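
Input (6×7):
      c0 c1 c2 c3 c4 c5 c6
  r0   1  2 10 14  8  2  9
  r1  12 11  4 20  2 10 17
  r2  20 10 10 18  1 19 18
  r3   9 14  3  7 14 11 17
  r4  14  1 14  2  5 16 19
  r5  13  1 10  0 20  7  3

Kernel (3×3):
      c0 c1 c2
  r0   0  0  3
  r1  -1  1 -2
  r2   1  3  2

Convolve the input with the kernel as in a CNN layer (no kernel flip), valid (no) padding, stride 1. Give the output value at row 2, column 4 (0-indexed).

The receptive field on the input at this output position is [1 19 18 / 14 11 17 / 5 16 19]. Elementwise product with the kernel and sum: 18·3 + 14·-1 + 11·1 + 17·-2 + 5·1 + 16·3 + 19·2.

108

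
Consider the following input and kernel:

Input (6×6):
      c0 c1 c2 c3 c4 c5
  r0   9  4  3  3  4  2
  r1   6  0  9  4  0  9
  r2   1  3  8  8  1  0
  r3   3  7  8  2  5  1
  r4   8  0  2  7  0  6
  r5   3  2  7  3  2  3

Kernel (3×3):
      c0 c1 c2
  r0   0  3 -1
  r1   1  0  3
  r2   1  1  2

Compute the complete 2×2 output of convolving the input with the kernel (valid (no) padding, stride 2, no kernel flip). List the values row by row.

62 32
40 55

Output[0,0]: The receptive field on the input at this output position is [9 4 3 / 6 0 9 / 1 3 8]. Elementwise product with the kernel and sum: 4·3 + 3·-1 + 6·1 + 9·3 + 1·1 + 3·1 + 8·2.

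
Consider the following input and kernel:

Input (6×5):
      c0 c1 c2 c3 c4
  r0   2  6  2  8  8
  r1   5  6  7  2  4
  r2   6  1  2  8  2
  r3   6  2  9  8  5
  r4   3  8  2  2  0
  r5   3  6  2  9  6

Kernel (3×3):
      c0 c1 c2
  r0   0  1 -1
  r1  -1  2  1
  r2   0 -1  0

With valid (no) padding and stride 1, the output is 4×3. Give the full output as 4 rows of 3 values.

Output[0,0]: The receptive field on the input at this output position is [2 6 2 / 5 6 7 / 6 1 2]. Elementwise product with the kernel and sum: 6·1 + 2·-1 + 5·-1 + 6·2 + 7·1 + 1·-1.

17 2 -7
-5 7 6
-2 16 16
2 -3 -4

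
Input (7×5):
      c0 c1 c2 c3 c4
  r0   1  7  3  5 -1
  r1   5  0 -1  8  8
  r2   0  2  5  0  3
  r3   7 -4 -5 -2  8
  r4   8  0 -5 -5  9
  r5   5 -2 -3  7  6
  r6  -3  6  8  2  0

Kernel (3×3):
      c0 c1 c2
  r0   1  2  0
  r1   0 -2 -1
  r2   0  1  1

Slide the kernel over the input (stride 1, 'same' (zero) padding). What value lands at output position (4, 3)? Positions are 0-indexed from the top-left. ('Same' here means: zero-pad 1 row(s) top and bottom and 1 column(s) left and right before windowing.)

5

The receptive field on the zero-padded input at this output position is [-5 -2 8 / -5 -5 9 / -3 7 6]. Elementwise product with the kernel and sum: -5·1 + -2·2 + -5·-2 + 9·-1 + 7·1 + 6·1.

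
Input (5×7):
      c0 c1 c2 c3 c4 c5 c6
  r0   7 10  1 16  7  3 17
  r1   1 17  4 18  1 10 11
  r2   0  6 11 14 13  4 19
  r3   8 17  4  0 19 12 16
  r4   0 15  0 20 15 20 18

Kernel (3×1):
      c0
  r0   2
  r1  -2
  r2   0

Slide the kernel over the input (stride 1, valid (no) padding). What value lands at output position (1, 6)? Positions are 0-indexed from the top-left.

-16

The receptive field on the input at this output position is [11 / 19 / 16]. Elementwise product with the kernel and sum: 11·2 + 19·-2.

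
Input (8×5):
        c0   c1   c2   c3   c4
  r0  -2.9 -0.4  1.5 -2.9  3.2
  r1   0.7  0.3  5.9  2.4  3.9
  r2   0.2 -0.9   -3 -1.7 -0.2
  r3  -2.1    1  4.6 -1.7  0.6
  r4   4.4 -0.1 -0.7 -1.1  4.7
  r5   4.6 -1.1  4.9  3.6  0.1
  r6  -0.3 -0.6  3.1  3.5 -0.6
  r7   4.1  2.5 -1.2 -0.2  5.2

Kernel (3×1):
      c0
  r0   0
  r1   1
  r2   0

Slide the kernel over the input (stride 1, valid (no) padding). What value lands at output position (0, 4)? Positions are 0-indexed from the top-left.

3.9

The receptive field on the input at this output position is [3.2 / 3.9 / -0.2]. Elementwise product with the kernel and sum: 3.9·1.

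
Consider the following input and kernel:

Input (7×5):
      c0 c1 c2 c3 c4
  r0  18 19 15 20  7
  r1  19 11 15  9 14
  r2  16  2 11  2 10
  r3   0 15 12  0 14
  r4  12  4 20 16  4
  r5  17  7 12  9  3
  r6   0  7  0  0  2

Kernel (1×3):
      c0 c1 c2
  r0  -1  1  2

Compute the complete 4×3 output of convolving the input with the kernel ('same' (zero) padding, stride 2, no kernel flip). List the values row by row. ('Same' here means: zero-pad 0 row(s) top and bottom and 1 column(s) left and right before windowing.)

Output[0,0]: The receptive field on the zero-padded input at this output position is [0 18 19]. Elementwise product with the kernel and sum: 0·-1 + 18·1 + 19·2.
Output[0,1]: The receptive field on the zero-padded input at this output position is [19 15 20]. Elementwise product with the kernel and sum: 19·-1 + 15·1 + 20·2.

56 36 -13
20 13 8
20 48 -12
14 -7 2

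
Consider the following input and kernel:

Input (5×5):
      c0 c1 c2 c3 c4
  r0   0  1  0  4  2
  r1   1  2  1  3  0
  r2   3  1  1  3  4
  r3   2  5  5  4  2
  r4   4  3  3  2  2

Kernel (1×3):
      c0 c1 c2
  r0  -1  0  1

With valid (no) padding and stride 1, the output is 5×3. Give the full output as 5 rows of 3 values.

Output[0,0]: The receptive field on the input at this output position is [0 1 0]. Elementwise product with the kernel and sum: 0·-1 + 0·1.

0 3 2
0 1 -1
-2 2 3
3 -1 -3
-1 -1 -1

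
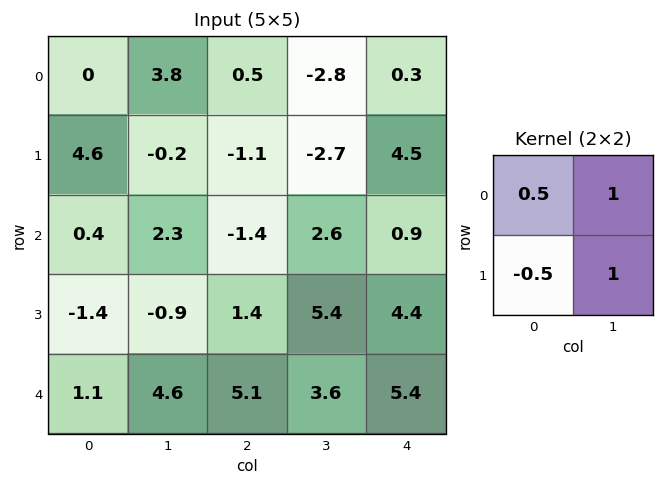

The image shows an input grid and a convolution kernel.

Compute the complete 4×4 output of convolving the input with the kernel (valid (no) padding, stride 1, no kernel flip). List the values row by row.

1.3 1.4 -4.7 4.75
4.2 -3.75 0.05 2.75
2.3 1.6 6.6 3.9
2.45 3.75 7.15 10.7

Output[0,0]: The receptive field on the input at this output position is [0 3.8 / 4.6 -0.2]. Elementwise product with the kernel and sum: 0·0.5 + 3.8·1 + 4.6·-0.5 + -0.2·1.
Output[0,1]: The receptive field on the input at this output position is [3.8 0.5 / -0.2 -1.1]. Elementwise product with the kernel and sum: 3.8·0.5 + 0.5·1 + -0.2·-0.5 + -1.1·1.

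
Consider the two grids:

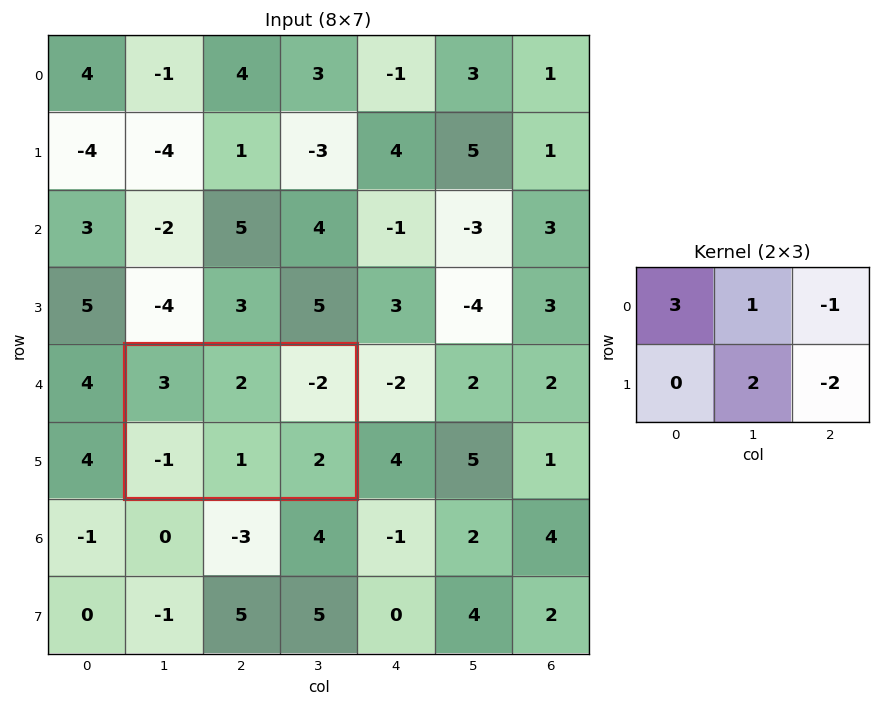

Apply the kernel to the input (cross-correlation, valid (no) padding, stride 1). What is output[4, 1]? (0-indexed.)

The receptive field on the input at this output position is [3 2 -2 / -1 1 2]. Elementwise product with the kernel and sum: 3·3 + 2·1 + -2·-1 + 1·2 + 2·-2.

11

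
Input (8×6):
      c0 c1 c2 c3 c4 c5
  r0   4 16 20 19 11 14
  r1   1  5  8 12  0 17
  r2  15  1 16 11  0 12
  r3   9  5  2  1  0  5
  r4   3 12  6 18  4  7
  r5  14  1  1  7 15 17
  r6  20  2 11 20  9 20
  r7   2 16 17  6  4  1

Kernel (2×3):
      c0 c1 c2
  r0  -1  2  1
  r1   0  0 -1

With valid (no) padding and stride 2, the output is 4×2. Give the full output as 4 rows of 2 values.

Output[0,0]: The receptive field on the input at this output position is [4 16 20 / 1 5 8]. Elementwise product with the kernel and sum: 4·-1 + 16·2 + 20·1 + 8·-1.
Output[0,1]: The receptive field on the input at this output position is [20 19 11 / 8 12 0]. Elementwise product with the kernel and sum: 20·-1 + 19·2 + 11·1 + 0·-1.

40 29
1 6
26 19
-22 34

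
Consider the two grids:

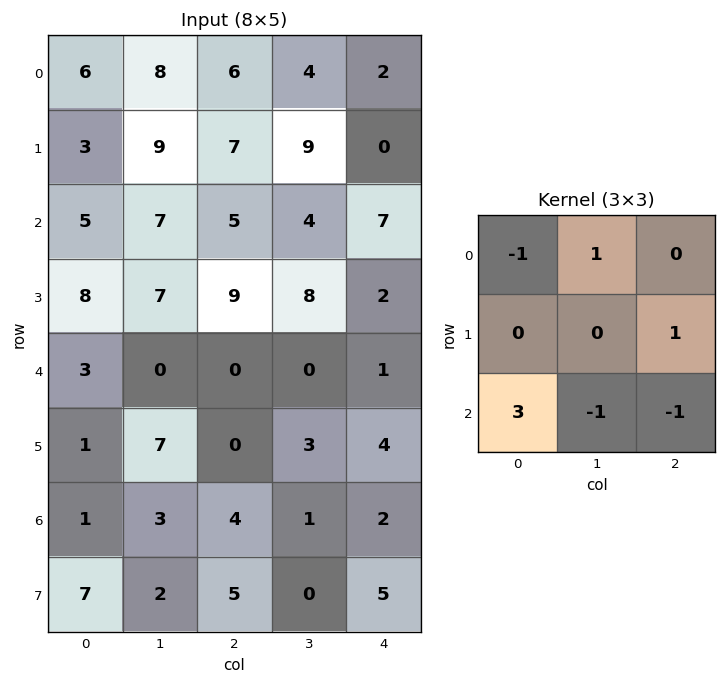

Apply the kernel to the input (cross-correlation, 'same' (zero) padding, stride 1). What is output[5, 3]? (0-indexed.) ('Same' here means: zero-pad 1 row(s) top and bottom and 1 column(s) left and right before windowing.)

The receptive field on the zero-padded input at this output position is [0 0 1 / 0 3 4 / 4 1 2]. Elementwise product with the kernel and sum: 0·-1 + 0·1 + 4·1 + 4·3 + 1·-1 + 2·-1.

13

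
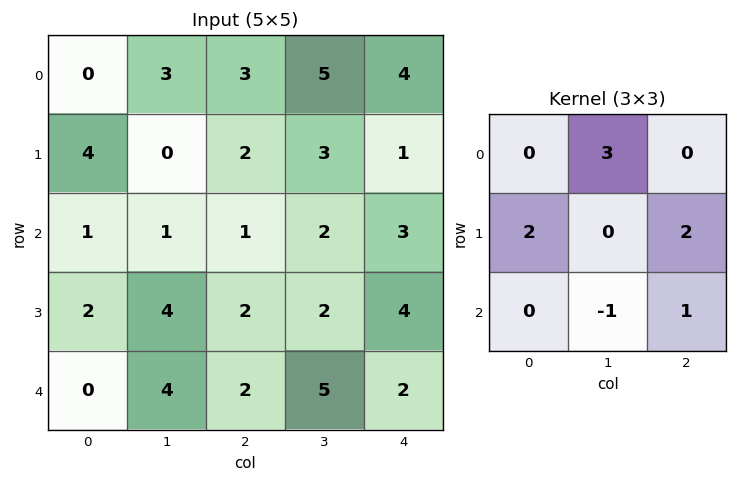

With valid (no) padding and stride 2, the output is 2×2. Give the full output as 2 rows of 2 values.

21 22
9 15

Output[0,0]: The receptive field on the input at this output position is [0 3 3 / 4 0 2 / 1 1 1]. Elementwise product with the kernel and sum: 3·3 + 4·2 + 2·2 + 1·-1 + 1·1.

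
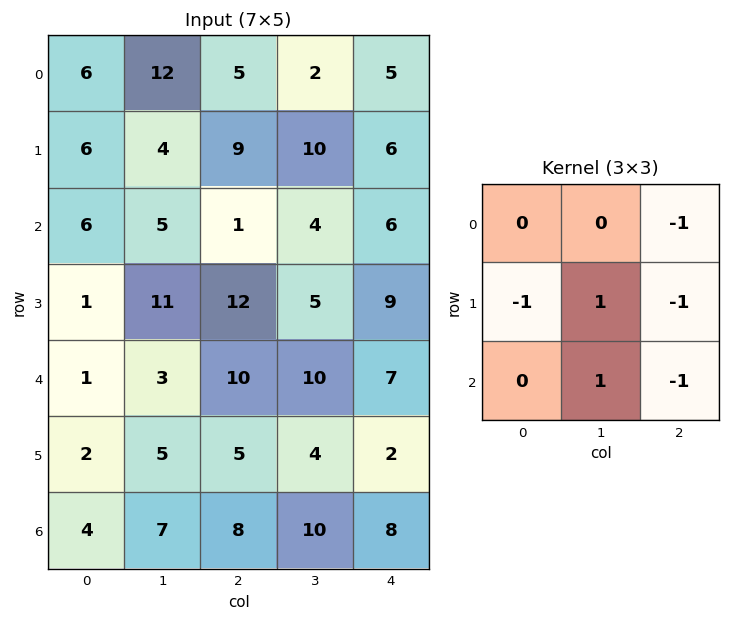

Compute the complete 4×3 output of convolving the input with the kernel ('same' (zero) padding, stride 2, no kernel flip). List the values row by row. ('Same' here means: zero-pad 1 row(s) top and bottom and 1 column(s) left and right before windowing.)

Output[0,0]: The receptive field on the zero-padded input at this output position is [0 0 0 / 0 6 12 / 0 6 4]. Elementwise product with the kernel and sum: 0·-1 + 0·-1 + 6·1 + 12·-1 + 6·1 + 4·-1.

-4 -10 9
-13 -11 11
-16 -7 -1
-8 -13 -2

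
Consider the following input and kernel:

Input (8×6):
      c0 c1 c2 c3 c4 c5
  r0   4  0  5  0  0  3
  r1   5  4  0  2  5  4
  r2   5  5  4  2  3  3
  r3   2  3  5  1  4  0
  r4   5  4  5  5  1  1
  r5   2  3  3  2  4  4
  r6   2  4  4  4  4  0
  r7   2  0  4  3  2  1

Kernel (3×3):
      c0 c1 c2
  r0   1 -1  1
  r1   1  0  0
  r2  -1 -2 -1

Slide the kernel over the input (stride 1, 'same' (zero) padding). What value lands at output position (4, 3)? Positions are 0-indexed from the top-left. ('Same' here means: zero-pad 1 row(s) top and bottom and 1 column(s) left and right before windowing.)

2

The receptive field on the zero-padded input at this output position is [5 1 4 / 5 5 1 / 3 2 4]. Elementwise product with the kernel and sum: 5·1 + 1·-1 + 4·1 + 5·1 + 3·-1 + 2·-2 + 4·-1.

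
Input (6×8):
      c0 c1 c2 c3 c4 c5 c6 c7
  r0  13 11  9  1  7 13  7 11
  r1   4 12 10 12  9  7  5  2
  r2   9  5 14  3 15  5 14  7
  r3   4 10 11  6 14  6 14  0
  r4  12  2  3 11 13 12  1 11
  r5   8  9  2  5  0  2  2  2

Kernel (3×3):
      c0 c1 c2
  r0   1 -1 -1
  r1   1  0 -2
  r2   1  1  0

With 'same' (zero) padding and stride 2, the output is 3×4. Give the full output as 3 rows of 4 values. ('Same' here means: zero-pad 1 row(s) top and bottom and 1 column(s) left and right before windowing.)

-18 31 -4 3
-22 10 9 11
-10 -16 -22 -14

Output[0,0]: The receptive field on the zero-padded input at this output position is [0 0 0 / 0 13 11 / 0 4 12]. Elementwise product with the kernel and sum: 0·1 + 0·-1 + 0·-1 + 0·1 + 11·-2 + 0·1 + 4·1.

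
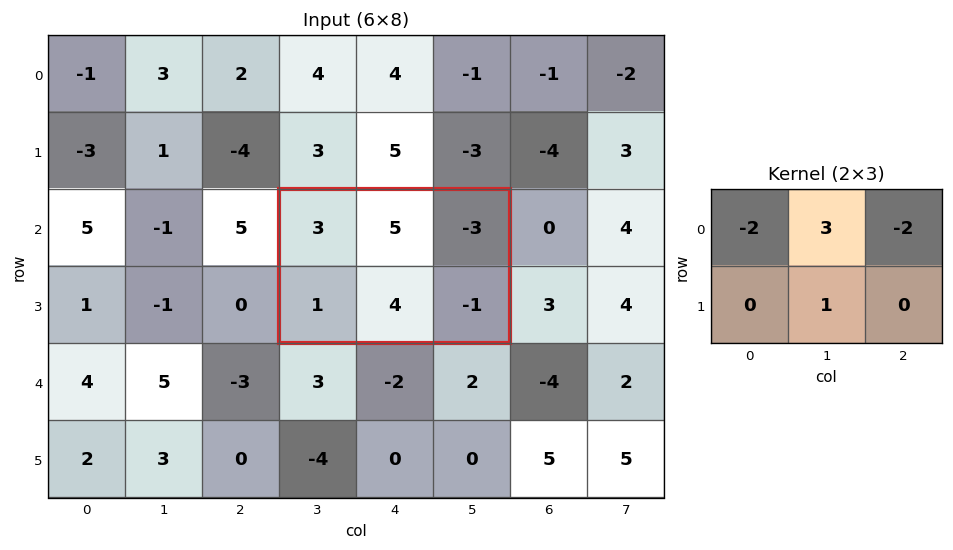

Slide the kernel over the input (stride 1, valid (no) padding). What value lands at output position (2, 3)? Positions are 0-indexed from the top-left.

The receptive field on the input at this output position is [3 5 -3 / 1 4 -1]. Elementwise product with the kernel and sum: 3·-2 + 5·3 + -3·-2 + 4·1.

19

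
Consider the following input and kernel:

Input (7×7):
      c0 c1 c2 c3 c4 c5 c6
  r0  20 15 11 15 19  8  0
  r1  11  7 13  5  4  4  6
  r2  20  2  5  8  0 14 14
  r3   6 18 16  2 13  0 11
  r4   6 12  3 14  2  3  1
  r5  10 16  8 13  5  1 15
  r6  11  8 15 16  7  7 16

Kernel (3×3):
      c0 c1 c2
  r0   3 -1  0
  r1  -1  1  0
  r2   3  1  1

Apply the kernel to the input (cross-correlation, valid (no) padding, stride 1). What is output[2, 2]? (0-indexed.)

The receptive field on the input at this output position is [5 8 0 / 16 2 13 / 3 14 2]. Elementwise product with the kernel and sum: 5·3 + 8·-1 + 16·-1 + 2·1 + 3·3 + 14·1 + 2·1.

18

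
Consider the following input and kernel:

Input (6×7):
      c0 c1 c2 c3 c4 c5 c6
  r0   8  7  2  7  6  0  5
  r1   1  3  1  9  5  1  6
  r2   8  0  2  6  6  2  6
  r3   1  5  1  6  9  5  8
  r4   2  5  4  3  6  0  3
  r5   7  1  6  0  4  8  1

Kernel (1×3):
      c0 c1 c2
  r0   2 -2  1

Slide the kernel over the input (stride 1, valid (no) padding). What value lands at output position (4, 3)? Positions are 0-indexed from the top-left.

The receptive field on the input at this output position is [3 6 0]. Elementwise product with the kernel and sum: 3·2 + 6·-2 + 0·1.

-6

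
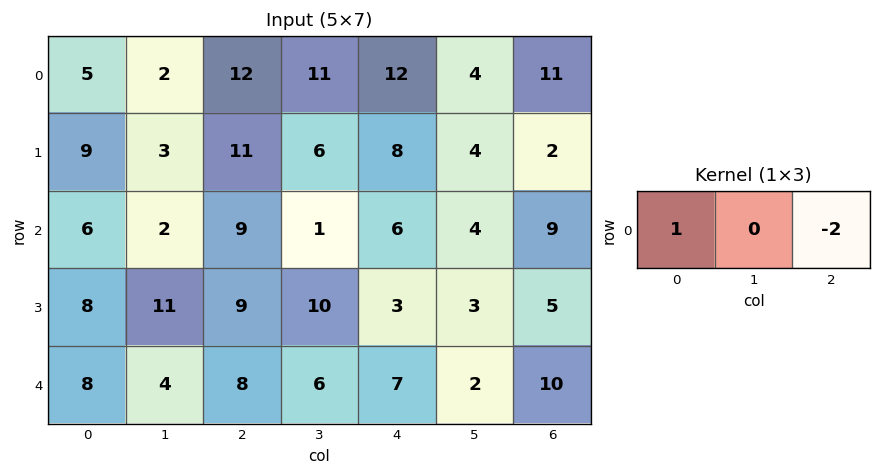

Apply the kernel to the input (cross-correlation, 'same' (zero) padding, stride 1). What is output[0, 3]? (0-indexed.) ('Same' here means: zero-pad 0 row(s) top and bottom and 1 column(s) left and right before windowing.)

The receptive field on the zero-padded input at this output position is [12 11 12]. Elementwise product with the kernel and sum: 12·1 + 12·-2.

-12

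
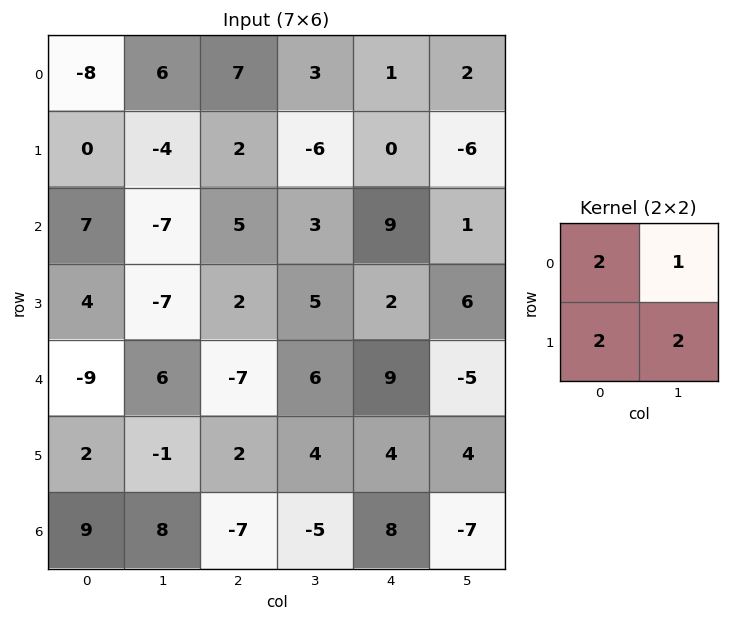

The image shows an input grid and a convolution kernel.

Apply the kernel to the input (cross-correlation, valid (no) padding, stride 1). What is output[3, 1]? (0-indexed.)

-14

The receptive field on the input at this output position is [-7 2 / 6 -7]. Elementwise product with the kernel and sum: -7·2 + 2·1 + 6·2 + -7·2.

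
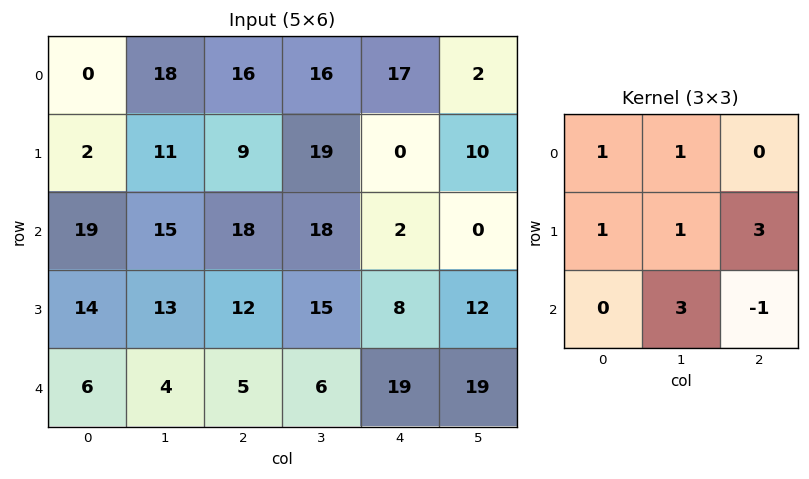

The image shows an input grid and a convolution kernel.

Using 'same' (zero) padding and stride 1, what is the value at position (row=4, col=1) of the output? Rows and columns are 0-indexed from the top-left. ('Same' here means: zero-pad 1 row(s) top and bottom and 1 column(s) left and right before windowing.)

The receptive field on the zero-padded input at this output position is [14 13 12 / 6 4 5 / 0 0 0]. Elementwise product with the kernel and sum: 14·1 + 13·1 + 6·1 + 4·1 + 5·3 + 0·3 + 0·-1.

52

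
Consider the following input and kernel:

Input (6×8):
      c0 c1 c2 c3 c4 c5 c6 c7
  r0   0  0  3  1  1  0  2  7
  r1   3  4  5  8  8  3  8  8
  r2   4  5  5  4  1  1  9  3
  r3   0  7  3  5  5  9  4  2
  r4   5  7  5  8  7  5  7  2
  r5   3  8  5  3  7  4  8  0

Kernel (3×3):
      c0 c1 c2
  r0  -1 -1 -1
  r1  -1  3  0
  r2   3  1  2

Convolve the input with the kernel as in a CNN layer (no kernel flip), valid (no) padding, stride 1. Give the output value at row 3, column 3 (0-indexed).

18

The receptive field on the input at this output position is [5 5 9 / 8 7 5 / 3 7 4]. Elementwise product with the kernel and sum: 5·-1 + 5·-1 + 9·-1 + 8·-1 + 7·3 + 3·3 + 7·1 + 4·2.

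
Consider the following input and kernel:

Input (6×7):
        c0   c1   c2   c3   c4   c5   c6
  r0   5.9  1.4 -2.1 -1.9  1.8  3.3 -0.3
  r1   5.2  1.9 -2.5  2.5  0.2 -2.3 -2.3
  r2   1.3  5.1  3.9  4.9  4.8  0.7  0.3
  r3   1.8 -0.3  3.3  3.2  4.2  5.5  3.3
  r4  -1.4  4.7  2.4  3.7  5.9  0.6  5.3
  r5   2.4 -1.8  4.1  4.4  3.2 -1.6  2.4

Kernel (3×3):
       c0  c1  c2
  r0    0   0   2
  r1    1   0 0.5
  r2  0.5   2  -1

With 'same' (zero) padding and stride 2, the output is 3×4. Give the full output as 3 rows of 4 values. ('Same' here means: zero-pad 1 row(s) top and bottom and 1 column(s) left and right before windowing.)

9.2 -6.1 3.7 -2.45
10.25 15.8 5.15 10.05
8.35 15.85 25.2 4.6

Output[0,0]: The receptive field on the zero-padded input at this output position is [0 0 0 / 0 5.9 1.4 / 0 5.2 1.9]. Elementwise product with the kernel and sum: 0·2 + 0·1 + 1.4·0.5 + 0·0.5 + 5.2·2 + 1.9·-1.
Output[0,1]: The receptive field on the zero-padded input at this output position is [0 0 0 / 1.4 -2.1 -1.9 / 1.9 -2.5 2.5]. Elementwise product with the kernel and sum: 0·2 + 1.4·1 + -1.9·0.5 + 1.9·0.5 + -2.5·2 + 2.5·-1.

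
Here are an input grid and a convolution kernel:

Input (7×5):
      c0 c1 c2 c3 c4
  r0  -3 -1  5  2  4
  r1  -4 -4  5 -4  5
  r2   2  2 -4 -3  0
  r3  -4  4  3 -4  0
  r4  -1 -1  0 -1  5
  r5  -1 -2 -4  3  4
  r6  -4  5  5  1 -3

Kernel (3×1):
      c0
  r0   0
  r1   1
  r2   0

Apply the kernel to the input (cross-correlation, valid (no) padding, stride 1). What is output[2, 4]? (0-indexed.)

The receptive field on the input at this output position is [0 / 0 / 5]. Elementwise product with the kernel and sum: 0·1.

0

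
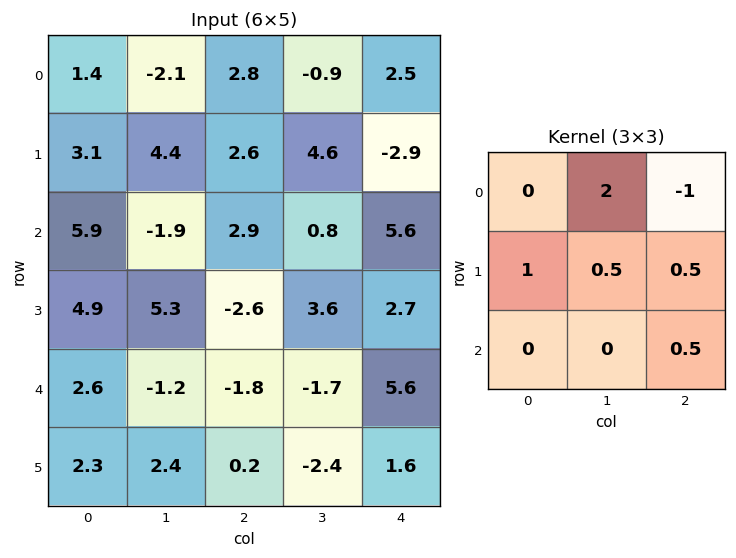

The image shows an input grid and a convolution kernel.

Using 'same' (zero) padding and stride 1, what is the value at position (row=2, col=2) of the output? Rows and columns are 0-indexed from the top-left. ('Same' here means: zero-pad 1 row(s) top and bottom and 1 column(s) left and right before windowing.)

The receptive field on the zero-padded input at this output position is [4.4 2.6 4.6 / -1.9 2.9 0.8 / 5.3 -2.6 3.6]. Elementwise product with the kernel and sum: 2.6·2 + 4.6·-1 + -1.9·1 + 2.9·0.5 + 0.8·0.5 + 3.6·0.5.

2.35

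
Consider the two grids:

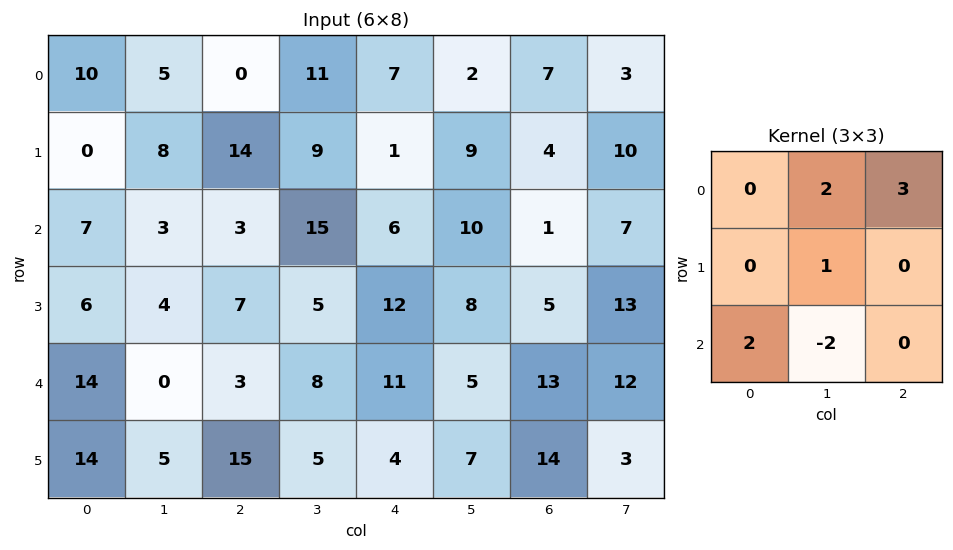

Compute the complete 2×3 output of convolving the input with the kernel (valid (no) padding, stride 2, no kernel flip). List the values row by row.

Output[0,0]: The receptive field on the input at this output position is [10 5 0 / 0 8 14 / 7 3 3]. Elementwise product with the kernel and sum: 5·2 + 0·3 + 8·1 + 7·2 + 3·-2.

26 28 26
47 43 43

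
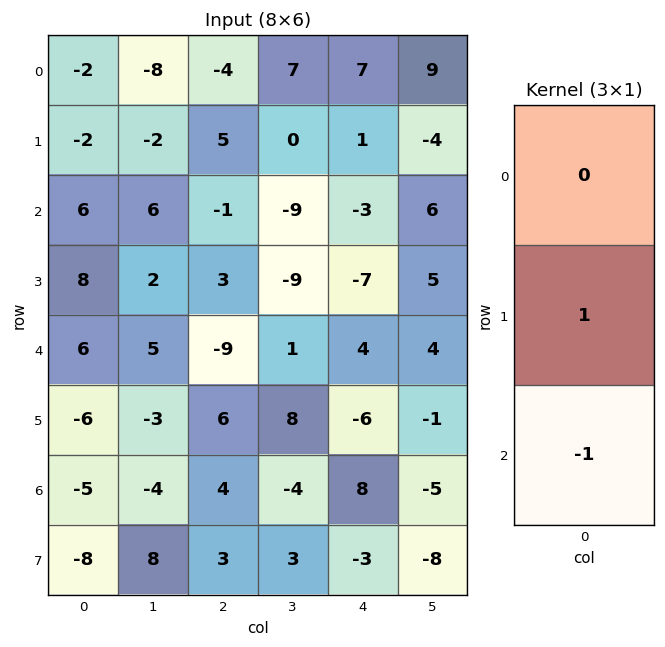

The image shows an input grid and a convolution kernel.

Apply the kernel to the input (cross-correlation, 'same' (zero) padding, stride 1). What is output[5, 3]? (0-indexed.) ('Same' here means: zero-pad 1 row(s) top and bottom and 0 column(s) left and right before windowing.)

12

The receptive field on the zero-padded input at this output position is [1 / 8 / -4]. Elementwise product with the kernel and sum: 8·1 + -4·-1.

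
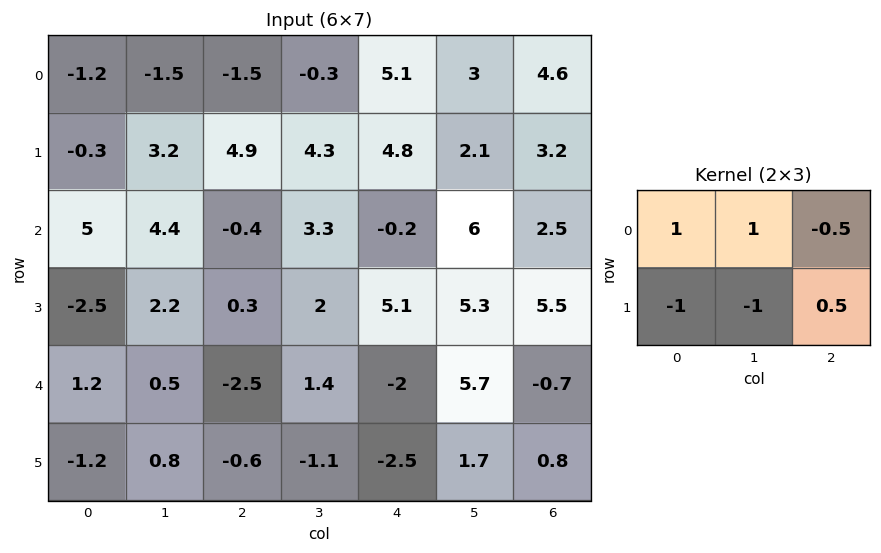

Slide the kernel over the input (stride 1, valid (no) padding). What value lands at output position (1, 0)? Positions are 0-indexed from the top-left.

-9.15

The receptive field on the input at this output position is [-0.3 3.2 4.9 / 5 4.4 -0.4]. Elementwise product with the kernel and sum: -0.3·1 + 3.2·1 + 4.9·-0.5 + 5·-1 + 4.4·-1 + -0.4·0.5.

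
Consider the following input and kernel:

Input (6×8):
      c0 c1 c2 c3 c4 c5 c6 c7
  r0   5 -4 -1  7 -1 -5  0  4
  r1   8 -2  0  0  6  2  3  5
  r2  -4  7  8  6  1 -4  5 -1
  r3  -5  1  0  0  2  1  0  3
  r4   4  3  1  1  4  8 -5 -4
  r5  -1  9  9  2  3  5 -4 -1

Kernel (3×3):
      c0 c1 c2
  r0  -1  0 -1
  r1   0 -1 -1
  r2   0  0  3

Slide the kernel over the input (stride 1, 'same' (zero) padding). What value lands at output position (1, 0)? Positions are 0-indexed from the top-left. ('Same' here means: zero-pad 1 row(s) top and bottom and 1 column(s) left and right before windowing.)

The receptive field on the zero-padded input at this output position is [0 5 -4 / 0 8 -2 / 0 -4 7]. Elementwise product with the kernel and sum: 0·-1 + -4·-1 + 8·-1 + -2·-1 + 7·3.

19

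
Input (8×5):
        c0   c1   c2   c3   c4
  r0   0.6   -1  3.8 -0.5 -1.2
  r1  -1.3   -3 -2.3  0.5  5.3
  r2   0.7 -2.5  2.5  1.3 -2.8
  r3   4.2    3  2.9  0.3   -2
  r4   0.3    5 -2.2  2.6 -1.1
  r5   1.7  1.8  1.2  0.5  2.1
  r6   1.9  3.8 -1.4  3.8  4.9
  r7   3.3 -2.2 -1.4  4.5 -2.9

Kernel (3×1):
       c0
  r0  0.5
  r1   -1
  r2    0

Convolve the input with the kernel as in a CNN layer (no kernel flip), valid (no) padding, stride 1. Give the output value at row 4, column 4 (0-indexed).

The receptive field on the input at this output position is [-1.1 / 2.1 / 4.9]. Elementwise product with the kernel and sum: -1.1·0.5 + 2.1·-1.

-2.65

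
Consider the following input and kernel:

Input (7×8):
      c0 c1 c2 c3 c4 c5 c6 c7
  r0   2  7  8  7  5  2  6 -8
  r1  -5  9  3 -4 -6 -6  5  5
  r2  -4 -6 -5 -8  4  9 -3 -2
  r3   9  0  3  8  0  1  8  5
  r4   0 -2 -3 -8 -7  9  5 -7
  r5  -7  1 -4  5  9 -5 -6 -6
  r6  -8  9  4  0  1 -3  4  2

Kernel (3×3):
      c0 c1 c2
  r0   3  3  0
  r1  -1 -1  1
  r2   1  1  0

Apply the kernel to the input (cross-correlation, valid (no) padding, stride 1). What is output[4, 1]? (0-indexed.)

6

The receptive field on the input at this output position is [-2 -3 -8 / 1 -4 5 / 9 4 0]. Elementwise product with the kernel and sum: -2·3 + -3·3 + 1·-1 + -4·-1 + 5·1 + 9·1 + 4·1.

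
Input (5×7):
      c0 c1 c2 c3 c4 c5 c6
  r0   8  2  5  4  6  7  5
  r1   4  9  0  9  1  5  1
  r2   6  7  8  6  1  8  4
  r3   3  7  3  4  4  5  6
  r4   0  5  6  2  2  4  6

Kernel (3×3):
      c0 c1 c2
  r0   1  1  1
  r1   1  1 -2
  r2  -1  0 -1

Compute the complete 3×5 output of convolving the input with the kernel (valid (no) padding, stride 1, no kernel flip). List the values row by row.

14 -11 13 3 17
4 10 15 -3 -2
19 16 6 7 2

Output[0,0]: The receptive field on the input at this output position is [8 2 5 / 4 9 0 / 6 7 8]. Elementwise product with the kernel and sum: 8·1 + 2·1 + 5·1 + 4·1 + 9·1 + 0·-2 + 6·-1 + 8·-1.
Output[0,1]: The receptive field on the input at this output position is [2 5 4 / 9 0 9 / 7 8 6]. Elementwise product with the kernel and sum: 2·1 + 5·1 + 4·1 + 9·1 + 0·1 + 9·-2 + 7·-1 + 6·-1.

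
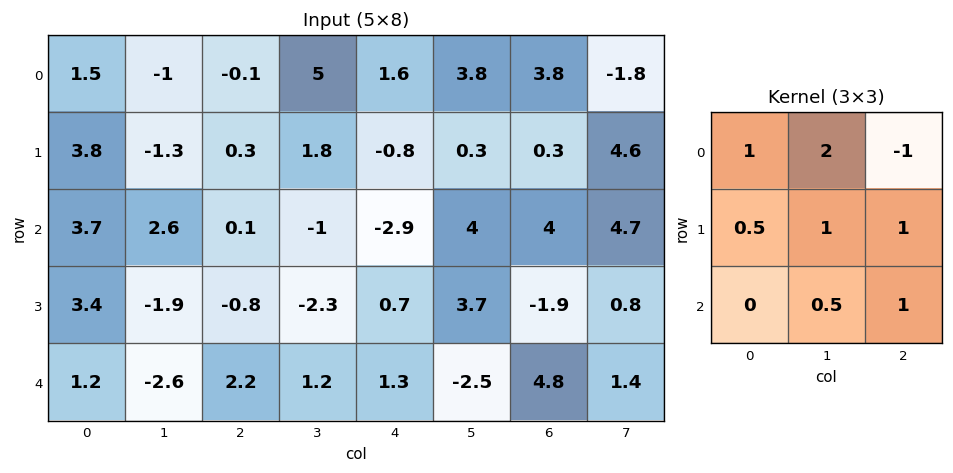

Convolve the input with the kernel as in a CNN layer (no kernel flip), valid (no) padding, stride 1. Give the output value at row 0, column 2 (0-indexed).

6.05

The receptive field on the input at this output position is [-0.1 5 1.6 / 0.3 1.8 -0.8 / 0.1 -1 -2.9]. Elementwise product with the kernel and sum: -0.1·1 + 5·2 + 1.6·-1 + 0.3·0.5 + 1.8·1 + -0.8·1 + -1·0.5 + -2.9·1.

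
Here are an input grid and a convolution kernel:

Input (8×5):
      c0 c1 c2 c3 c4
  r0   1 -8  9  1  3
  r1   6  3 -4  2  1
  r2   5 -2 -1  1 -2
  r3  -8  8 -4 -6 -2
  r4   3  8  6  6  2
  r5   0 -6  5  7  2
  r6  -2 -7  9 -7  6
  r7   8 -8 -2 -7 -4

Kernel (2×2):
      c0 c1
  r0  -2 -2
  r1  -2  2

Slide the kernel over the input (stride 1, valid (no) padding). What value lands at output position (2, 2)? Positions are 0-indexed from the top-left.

The receptive field on the input at this output position is [-1 1 / -4 -6]. Elementwise product with the kernel and sum: -1·-2 + 1·-2 + -4·-2 + -6·2.

-4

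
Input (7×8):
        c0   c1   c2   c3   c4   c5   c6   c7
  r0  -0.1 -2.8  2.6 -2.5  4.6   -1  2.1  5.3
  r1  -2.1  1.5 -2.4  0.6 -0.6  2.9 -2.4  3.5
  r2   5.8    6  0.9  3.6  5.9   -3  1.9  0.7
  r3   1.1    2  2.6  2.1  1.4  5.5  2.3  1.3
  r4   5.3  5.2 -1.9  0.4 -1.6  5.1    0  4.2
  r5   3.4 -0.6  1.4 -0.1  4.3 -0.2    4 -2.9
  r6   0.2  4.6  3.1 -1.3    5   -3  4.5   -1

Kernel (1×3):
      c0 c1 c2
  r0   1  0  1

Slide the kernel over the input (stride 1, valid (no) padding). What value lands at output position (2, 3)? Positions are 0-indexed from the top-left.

0.6

The receptive field on the input at this output position is [3.6 5.9 -3]. Elementwise product with the kernel and sum: 3.6·1 + -3·1.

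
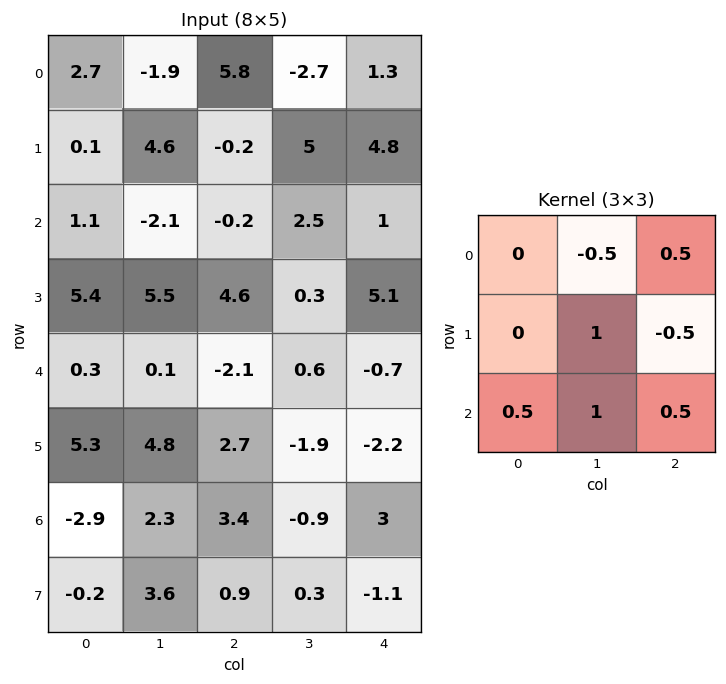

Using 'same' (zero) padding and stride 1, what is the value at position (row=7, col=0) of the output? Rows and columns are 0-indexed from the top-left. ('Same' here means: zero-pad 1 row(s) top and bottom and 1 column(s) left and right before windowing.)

The receptive field on the zero-padded input at this output position is [0 -2.9 2.3 / 0 -0.2 3.6 / 0 0 0]. Elementwise product with the kernel and sum: -2.9·-0.5 + 2.3·0.5 + -0.2·1 + 3.6·-0.5 + 0·0.5 + 0·1 + 0·0.5.

0.6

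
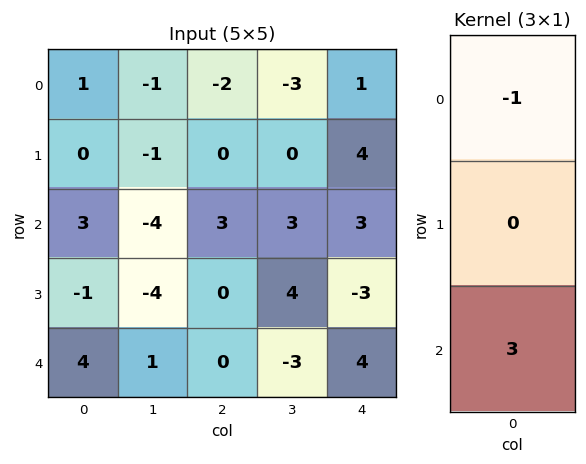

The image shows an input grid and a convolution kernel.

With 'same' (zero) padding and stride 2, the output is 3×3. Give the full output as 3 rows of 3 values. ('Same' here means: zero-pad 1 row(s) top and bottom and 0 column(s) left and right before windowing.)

Output[0,0]: The receptive field on the zero-padded input at this output position is [0 / 1 / 0]. Elementwise product with the kernel and sum: 0·-1 + 0·3.

0 0 12
-3 0 -13
1 0 3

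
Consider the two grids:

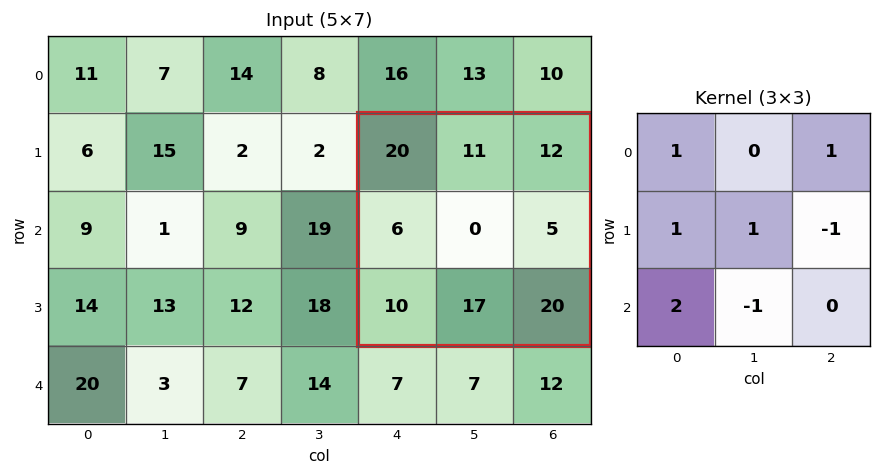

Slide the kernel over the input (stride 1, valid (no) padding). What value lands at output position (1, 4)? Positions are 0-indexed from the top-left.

The receptive field on the input at this output position is [20 11 12 / 6 0 5 / 10 17 20]. Elementwise product with the kernel and sum: 20·1 + 12·1 + 6·1 + 0·1 + 5·-1 + 10·2 + 17·-1.

36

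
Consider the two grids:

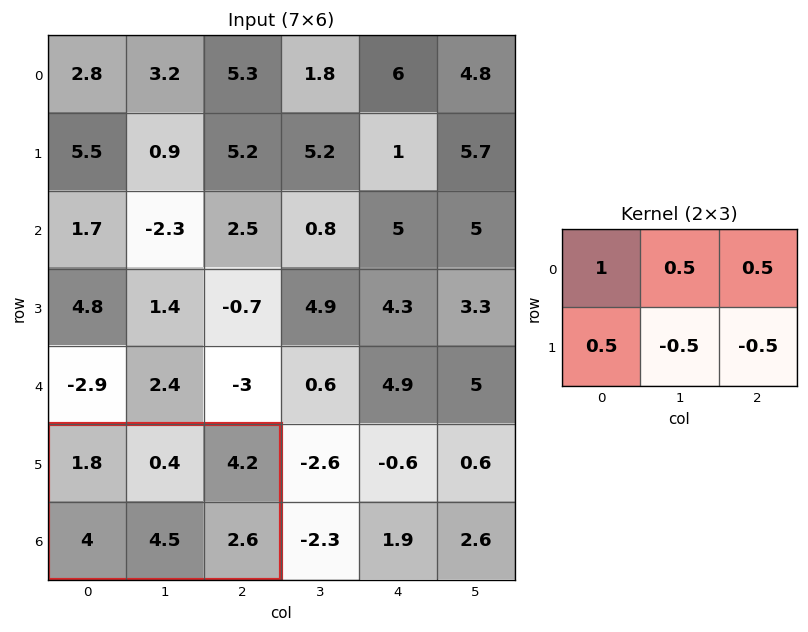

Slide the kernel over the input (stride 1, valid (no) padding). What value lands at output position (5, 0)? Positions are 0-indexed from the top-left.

The receptive field on the input at this output position is [1.8 0.4 4.2 / 4 4.5 2.6]. Elementwise product with the kernel and sum: 1.8·1 + 0.4·0.5 + 4.2·0.5 + 4·0.5 + 4.5·-0.5 + 2.6·-0.5.

2.55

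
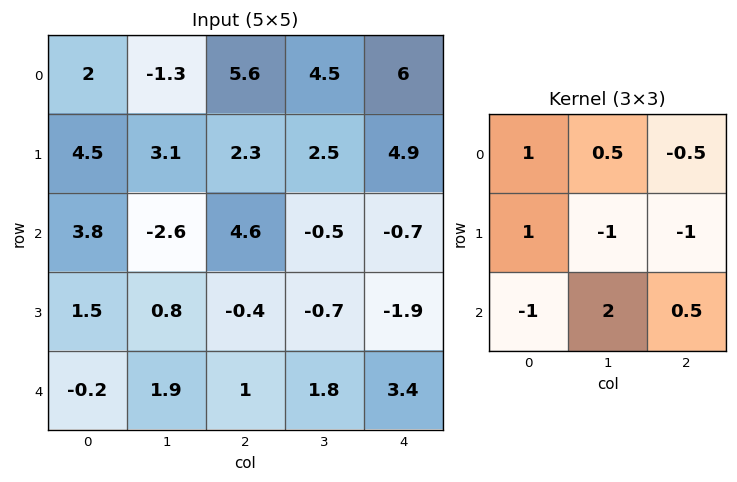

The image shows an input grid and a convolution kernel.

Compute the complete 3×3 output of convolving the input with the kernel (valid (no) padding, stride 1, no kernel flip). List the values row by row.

-9.05 9.1 -6.2
6.6 -5.65 4.95
5.8 2.85 11.2

Output[0,0]: The receptive field on the input at this output position is [2 -1.3 5.6 / 4.5 3.1 2.3 / 3.8 -2.6 4.6]. Elementwise product with the kernel and sum: 2·1 + -1.3·0.5 + 5.6·-0.5 + 4.5·1 + 3.1·-1 + 2.3·-1 + 3.8·-1 + -2.6·2 + 4.6·0.5.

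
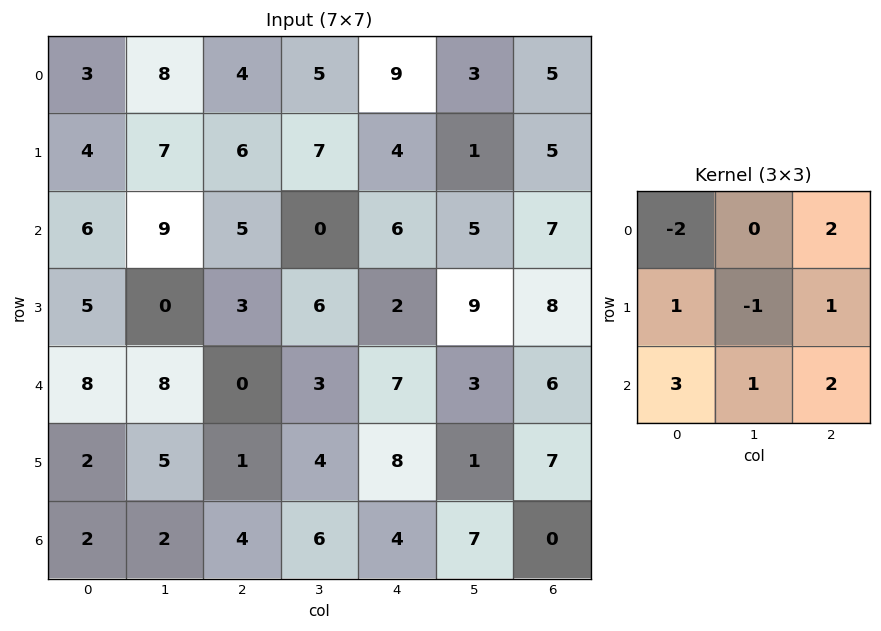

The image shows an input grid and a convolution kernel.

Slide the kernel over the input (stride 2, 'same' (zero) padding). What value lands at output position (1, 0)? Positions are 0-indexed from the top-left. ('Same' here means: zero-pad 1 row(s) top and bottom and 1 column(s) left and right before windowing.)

The receptive field on the zero-padded input at this output position is [0 4 7 / 0 6 9 / 0 5 0]. Elementwise product with the kernel and sum: 0·-2 + 7·2 + 0·1 + 6·-1 + 9·1 + 0·3 + 5·1 + 0·2.

22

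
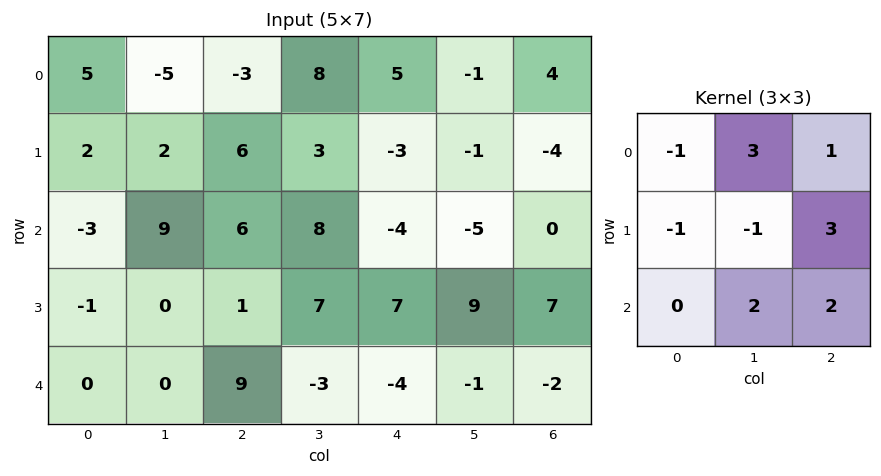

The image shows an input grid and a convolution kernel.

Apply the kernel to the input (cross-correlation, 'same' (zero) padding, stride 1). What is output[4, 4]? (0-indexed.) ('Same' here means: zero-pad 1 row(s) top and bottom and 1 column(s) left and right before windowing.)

27

The receptive field on the zero-padded input at this output position is [7 7 9 / -3 -4 -1 / 0 0 0]. Elementwise product with the kernel and sum: 7·-1 + 7·3 + 9·1 + -3·-1 + -4·-1 + -1·3 + 0·2 + 0·2.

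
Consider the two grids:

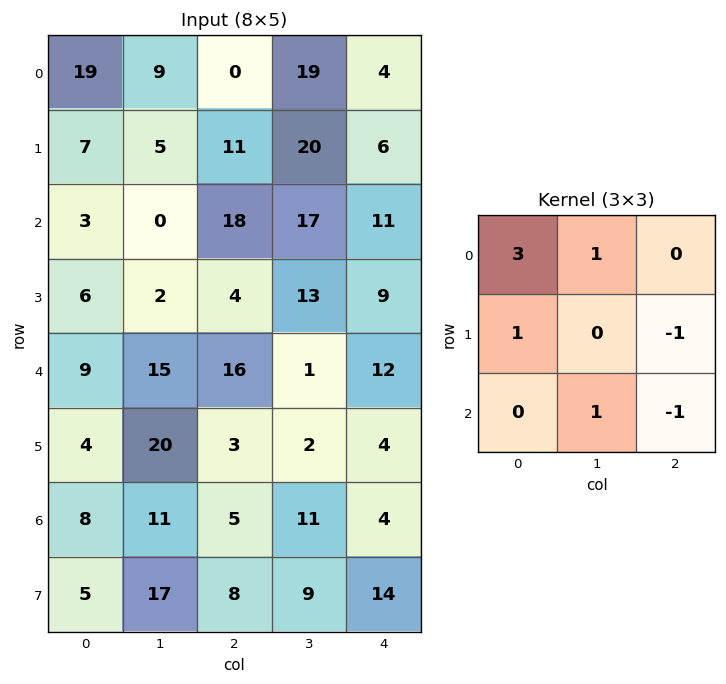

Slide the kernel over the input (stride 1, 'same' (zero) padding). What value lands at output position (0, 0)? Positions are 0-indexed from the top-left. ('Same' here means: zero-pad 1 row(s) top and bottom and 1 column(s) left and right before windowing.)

-7

The receptive field on the zero-padded input at this output position is [0 0 0 / 0 19 9 / 0 7 5]. Elementwise product with the kernel and sum: 0·3 + 0·1 + 0·1 + 9·-1 + 7·1 + 5·-1.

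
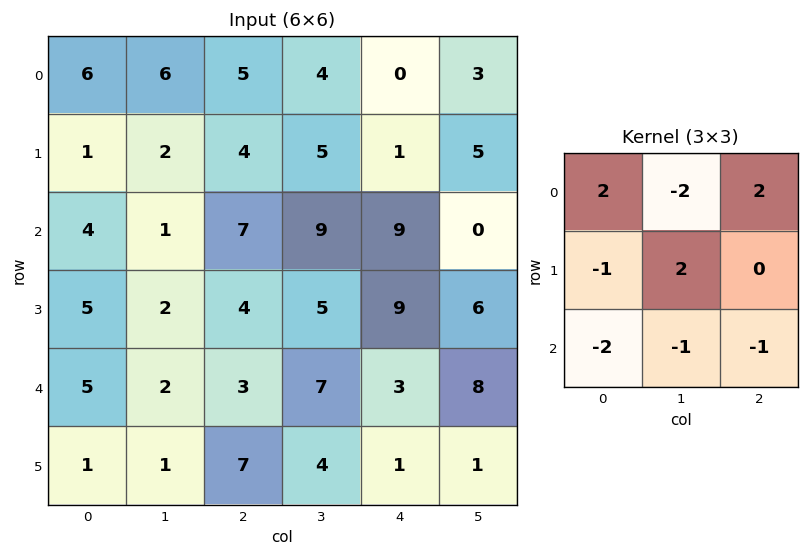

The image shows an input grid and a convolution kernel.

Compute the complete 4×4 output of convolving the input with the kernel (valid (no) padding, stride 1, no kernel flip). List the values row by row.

Output[0,0]: The receptive field on the input at this output position is [6 6 5 / 1 2 4 / 4 1 7]. Elementwise product with the kernel and sum: 6·2 + 6·-2 + 5·2 + 1·-1 + 2·2 + 4·-2 + 1·-1 + 7·-1.
Output[0,1]: The receptive field on the input at this output position is [6 5 4 / 2 4 5 / 1 7 9]. Elementwise product with the kernel and sum: 6·2 + 5·-2 + 4·2 + 2·-1 + 4·2 + 1·-2 + 7·-1 + 9·-1.

-3 -2 -24 -16
-12 6 -11 2
4 -2 4 -12
3 -3 8 -7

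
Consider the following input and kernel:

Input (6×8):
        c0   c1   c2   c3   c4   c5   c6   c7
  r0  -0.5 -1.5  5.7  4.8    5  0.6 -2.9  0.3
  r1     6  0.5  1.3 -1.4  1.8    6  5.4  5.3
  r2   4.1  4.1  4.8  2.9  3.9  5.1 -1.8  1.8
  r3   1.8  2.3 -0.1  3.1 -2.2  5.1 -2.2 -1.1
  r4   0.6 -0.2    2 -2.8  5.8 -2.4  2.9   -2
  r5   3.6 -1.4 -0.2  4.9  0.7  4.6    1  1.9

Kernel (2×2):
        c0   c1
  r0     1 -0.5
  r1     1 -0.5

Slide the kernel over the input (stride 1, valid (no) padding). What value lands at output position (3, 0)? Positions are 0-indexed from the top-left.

The receptive field on the input at this output position is [1.8 2.3 / 0.6 -0.2]. Elementwise product with the kernel and sum: 1.8·1 + 2.3·-0.5 + 0.6·1 + -0.2·-0.5.

1.35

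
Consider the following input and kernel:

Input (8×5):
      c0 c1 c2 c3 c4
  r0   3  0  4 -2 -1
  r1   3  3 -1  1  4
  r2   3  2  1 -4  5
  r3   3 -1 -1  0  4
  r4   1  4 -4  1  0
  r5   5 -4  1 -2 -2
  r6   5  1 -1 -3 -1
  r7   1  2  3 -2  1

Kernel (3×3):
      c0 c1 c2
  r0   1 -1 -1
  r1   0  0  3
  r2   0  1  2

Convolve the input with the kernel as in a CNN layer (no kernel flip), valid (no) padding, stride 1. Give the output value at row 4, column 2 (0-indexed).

-16

The receptive field on the input at this output position is [-4 1 0 / 1 -2 -2 / -1 -3 -1]. Elementwise product with the kernel and sum: -4·1 + 1·-1 + 0·-1 + -2·3 + -3·1 + -1·2.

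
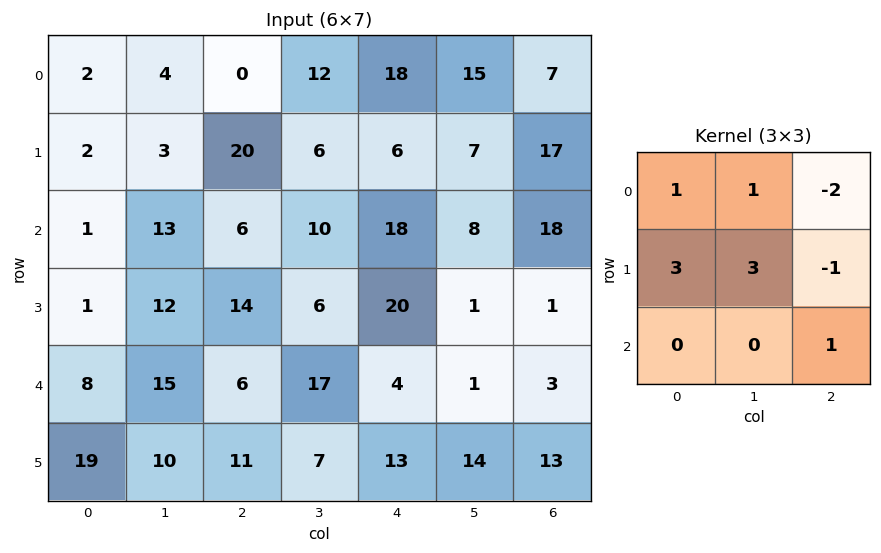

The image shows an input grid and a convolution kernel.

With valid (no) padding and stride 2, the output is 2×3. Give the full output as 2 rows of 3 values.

Output[0,0]: The receptive field on the input at this output position is [2 4 0 / 2 3 20 / 1 13 6]. Elementwise product with the kernel and sum: 2·1 + 4·1 + 0·-2 + 2·3 + 3·3 + 20·-1 + 6·1.

7 66 59
33 24 55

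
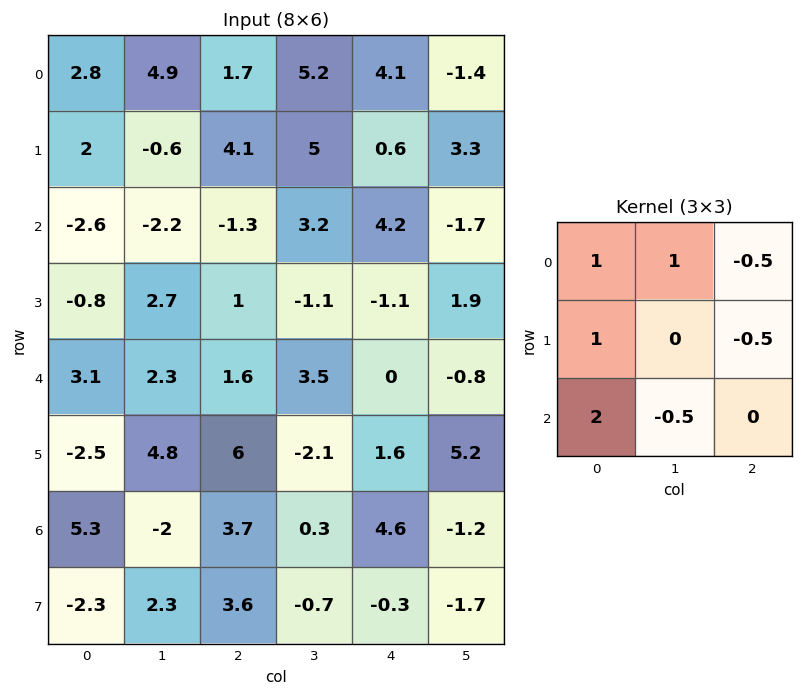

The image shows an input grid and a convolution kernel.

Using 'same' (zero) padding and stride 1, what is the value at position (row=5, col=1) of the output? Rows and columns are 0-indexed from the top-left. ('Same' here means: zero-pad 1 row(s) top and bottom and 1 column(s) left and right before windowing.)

10.7

The receptive field on the zero-padded input at this output position is [3.1 2.3 1.6 / -2.5 4.8 6 / 5.3 -2 3.7]. Elementwise product with the kernel and sum: 3.1·1 + 2.3·1 + 1.6·-0.5 + -2.5·1 + 6·-0.5 + 5.3·2 + -2·-0.5.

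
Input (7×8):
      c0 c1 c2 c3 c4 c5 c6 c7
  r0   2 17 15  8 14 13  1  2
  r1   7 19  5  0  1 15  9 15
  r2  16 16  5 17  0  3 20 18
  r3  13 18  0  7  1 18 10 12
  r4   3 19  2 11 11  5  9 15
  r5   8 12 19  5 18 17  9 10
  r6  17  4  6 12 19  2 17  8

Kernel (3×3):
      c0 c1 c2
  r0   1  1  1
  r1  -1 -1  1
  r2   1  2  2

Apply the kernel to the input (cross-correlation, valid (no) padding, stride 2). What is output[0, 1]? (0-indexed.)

72

The receptive field on the input at this output position is [15 8 14 / 5 0 1 / 5 17 0]. Elementwise product with the kernel and sum: 15·1 + 8·1 + 14·1 + 5·-1 + 0·-1 + 1·1 + 5·1 + 17·2 + 0·2.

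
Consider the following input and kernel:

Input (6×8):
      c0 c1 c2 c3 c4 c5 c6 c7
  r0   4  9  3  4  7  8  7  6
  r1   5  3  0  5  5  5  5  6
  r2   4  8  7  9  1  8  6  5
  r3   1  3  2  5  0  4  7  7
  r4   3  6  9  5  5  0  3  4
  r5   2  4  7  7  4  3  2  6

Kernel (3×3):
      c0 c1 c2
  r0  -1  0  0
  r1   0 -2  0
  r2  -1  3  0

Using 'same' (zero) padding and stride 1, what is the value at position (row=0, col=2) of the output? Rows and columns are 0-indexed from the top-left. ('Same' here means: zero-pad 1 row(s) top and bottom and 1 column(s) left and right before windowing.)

The receptive field on the zero-padded input at this output position is [0 0 0 / 9 3 4 / 3 0 5]. Elementwise product with the kernel and sum: 0·-1 + 3·-2 + 3·-1 + 0·3.

-9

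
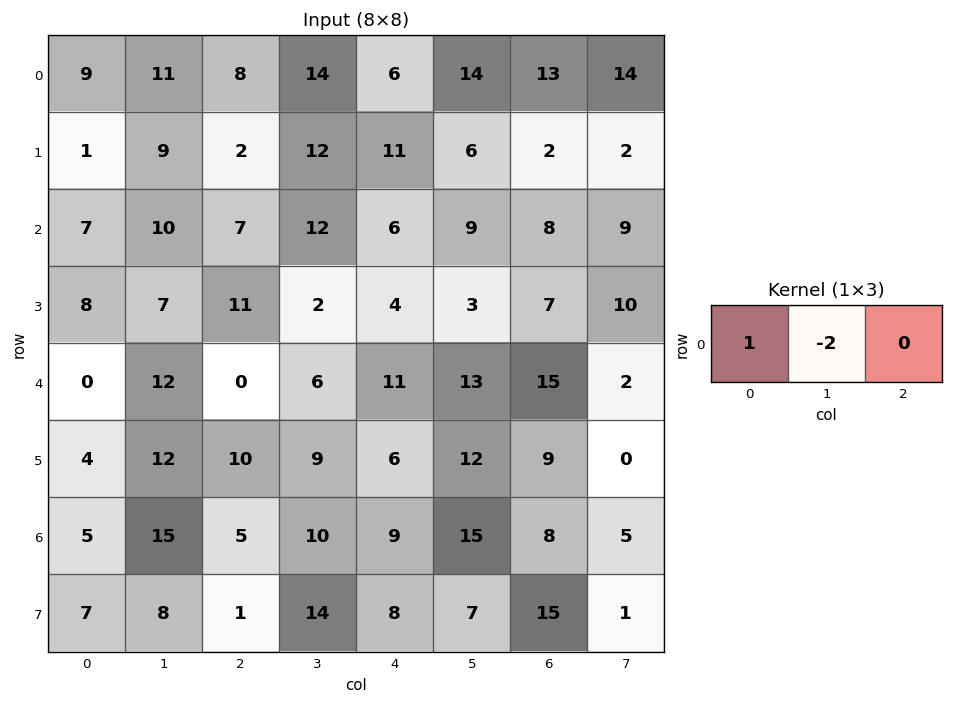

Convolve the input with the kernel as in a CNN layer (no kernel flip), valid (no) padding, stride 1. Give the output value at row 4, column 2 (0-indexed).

The receptive field on the input at this output position is [0 6 11]. Elementwise product with the kernel and sum: 0·1 + 6·-2.

-12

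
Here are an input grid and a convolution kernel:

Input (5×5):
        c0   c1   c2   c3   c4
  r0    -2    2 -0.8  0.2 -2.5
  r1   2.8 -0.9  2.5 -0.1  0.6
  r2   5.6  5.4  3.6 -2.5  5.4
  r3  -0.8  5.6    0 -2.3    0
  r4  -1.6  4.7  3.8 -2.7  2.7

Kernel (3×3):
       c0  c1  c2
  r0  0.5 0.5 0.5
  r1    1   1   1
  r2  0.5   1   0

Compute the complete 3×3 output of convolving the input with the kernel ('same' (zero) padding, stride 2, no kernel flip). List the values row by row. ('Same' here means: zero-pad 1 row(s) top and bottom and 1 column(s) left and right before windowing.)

2.8 3.45 -1.75
11.15 10.05 2
5.5 7.45 -1.15

Output[0,0]: The receptive field on the zero-padded input at this output position is [0 0 0 / 0 -2 2 / 0 2.8 -0.9]. Elementwise product with the kernel and sum: 0·0.5 + 0·0.5 + 0·0.5 + 0·1 + -2·1 + 2·1 + 0·0.5 + 2.8·1.
Output[0,1]: The receptive field on the zero-padded input at this output position is [0 0 0 / 2 -0.8 0.2 / -0.9 2.5 -0.1]. Elementwise product with the kernel and sum: 0·0.5 + 0·0.5 + 0·0.5 + 2·1 + -0.8·1 + 0.2·1 + -0.9·0.5 + 2.5·1.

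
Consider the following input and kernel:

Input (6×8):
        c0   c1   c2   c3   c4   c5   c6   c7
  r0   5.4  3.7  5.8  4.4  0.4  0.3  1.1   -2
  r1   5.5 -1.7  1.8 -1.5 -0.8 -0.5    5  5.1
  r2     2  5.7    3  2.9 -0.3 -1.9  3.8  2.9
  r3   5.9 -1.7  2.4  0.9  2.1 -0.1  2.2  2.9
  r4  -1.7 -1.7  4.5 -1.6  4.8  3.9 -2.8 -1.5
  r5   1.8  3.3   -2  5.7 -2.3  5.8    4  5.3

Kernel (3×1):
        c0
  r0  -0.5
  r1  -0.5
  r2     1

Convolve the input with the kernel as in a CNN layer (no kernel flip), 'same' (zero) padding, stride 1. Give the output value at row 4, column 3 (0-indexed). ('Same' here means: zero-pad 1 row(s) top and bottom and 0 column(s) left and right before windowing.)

The receptive field on the zero-padded input at this output position is [0.9 / -1.6 / 5.7]. Elementwise product with the kernel and sum: 0.9·-0.5 + -1.6·-0.5 + 5.7·1.

6.05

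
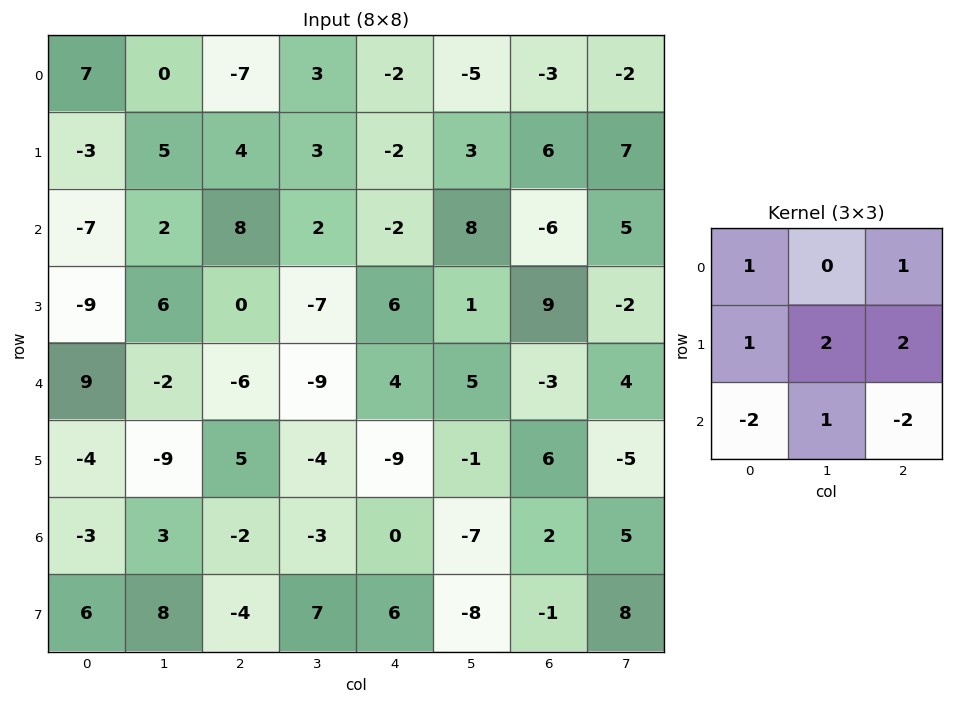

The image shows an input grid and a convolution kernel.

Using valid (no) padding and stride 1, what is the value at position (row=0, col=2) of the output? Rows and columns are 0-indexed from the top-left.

-13

The receptive field on the input at this output position is [-7 3 -2 / 4 3 -2 / 8 2 -2]. Elementwise product with the kernel and sum: -7·1 + -2·1 + 4·1 + 3·2 + -2·2 + 8·-2 + 2·1 + -2·-2.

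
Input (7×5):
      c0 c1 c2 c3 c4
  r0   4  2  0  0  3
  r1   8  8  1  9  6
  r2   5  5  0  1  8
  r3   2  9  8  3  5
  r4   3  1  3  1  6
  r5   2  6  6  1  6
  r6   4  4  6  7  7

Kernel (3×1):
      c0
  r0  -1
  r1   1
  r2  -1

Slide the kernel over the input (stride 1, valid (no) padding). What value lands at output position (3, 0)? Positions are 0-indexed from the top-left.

-1

The receptive field on the input at this output position is [2 / 3 / 2]. Elementwise product with the kernel and sum: 2·-1 + 3·1 + 2·-1.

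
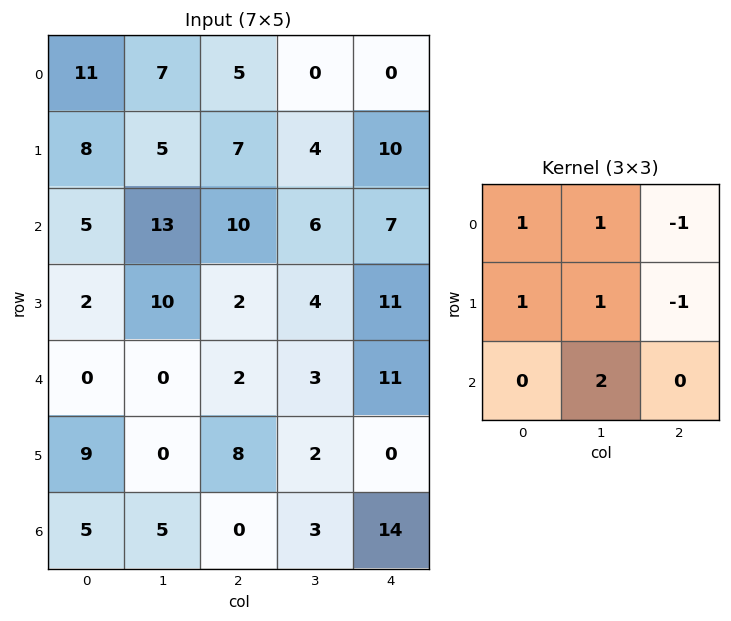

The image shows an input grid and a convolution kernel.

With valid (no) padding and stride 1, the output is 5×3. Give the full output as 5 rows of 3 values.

Output[0,0]: The receptive field on the input at this output position is [11 7 5 / 8 5 7 / 5 13 10]. Elementwise product with the kernel and sum: 11·1 + 7·1 + 5·-1 + 8·1 + 5·1 + 7·-1 + 13·2.

45 40 18
34 29 18
18 29 10
8 23 -7
9 5 10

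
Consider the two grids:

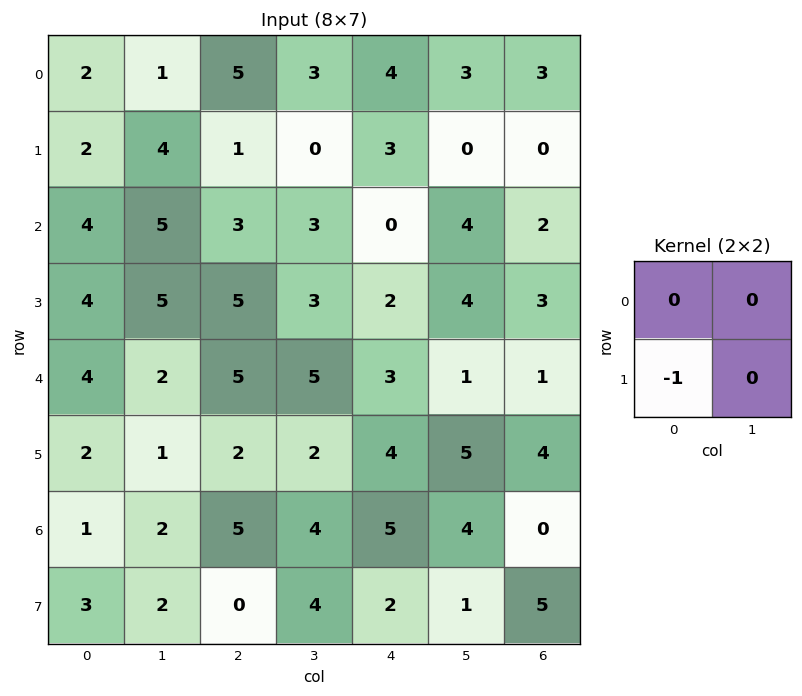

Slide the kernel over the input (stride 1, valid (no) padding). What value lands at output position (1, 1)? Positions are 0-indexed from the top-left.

-5

The receptive field on the input at this output position is [4 1 / 5 3]. Elementwise product with the kernel and sum: 5·-1.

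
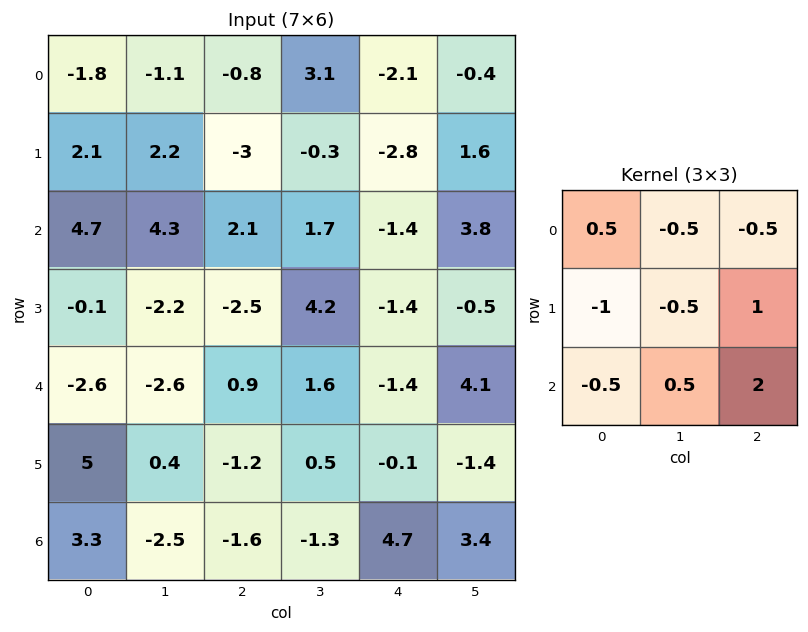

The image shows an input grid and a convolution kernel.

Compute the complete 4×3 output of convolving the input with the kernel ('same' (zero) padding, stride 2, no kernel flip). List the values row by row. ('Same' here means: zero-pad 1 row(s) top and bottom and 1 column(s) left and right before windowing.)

5.25 1.4 -0.5
-4.65 7.35 -0.55
3.15 2 3.15
-6.85 2.55 3.35

Output[0,0]: The receptive field on the zero-padded input at this output position is [0 0 0 / 0 -1.8 -1.1 / 0 2.1 2.2]. Elementwise product with the kernel and sum: 0·0.5 + 0·-0.5 + 0·-0.5 + 0·-1 + -1.8·-0.5 + -1.1·1 + 0·-0.5 + 2.1·0.5 + 2.2·2.
Output[0,1]: The receptive field on the zero-padded input at this output position is [0 0 0 / -1.1 -0.8 3.1 / 2.2 -3 -0.3]. Elementwise product with the kernel and sum: 0·0.5 + 0·-0.5 + 0·-0.5 + -1.1·-1 + -0.8·-0.5 + 3.1·1 + 2.2·-0.5 + -3·0.5 + -0.3·2.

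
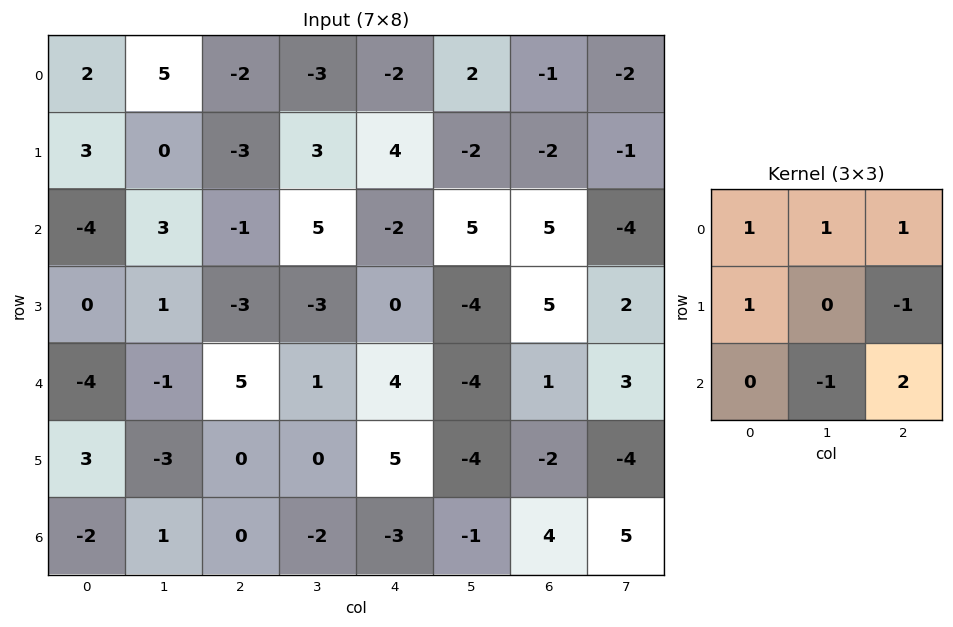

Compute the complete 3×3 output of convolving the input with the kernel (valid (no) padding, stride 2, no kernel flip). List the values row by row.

Output[0,0]: The receptive field on the input at this output position is [2 5 -2 / 3 0 -3 / -4 3 -1]. Elementwise product with the kernel and sum: 2·1 + 5·1 + -2·1 + 3·1 + -3·-1 + 3·-1 + -1·2.
Output[0,1]: The receptive field on the input at this output position is [-2 -3 -2 / -3 3 4 / -1 5 -2]. Elementwise product with the kernel and sum: -2·1 + -3·1 + -2·1 + -3·1 + 4·-1 + 5·-1 + -2·2.

6 -23 10
12 6 9
2 1 17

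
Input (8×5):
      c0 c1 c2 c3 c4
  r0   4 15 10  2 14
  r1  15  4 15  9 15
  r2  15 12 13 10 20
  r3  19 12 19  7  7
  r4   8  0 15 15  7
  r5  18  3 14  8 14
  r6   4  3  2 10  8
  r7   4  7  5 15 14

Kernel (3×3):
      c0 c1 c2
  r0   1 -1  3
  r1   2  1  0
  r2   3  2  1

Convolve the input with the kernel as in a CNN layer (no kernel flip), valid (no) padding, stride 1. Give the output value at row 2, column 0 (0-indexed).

131

The receptive field on the input at this output position is [15 12 13 / 19 12 19 / 8 0 15]. Elementwise product with the kernel and sum: 15·1 + 12·-1 + 13·3 + 19·2 + 12·1 + 8·3 + 0·2 + 15·1.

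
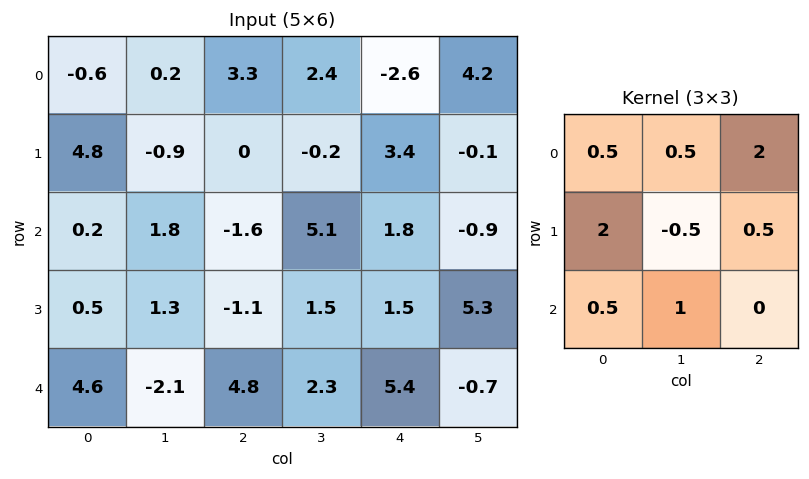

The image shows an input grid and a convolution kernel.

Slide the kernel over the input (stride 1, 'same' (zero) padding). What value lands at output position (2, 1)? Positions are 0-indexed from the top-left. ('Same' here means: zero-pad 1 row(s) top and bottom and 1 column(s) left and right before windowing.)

The receptive field on the zero-padded input at this output position is [4.8 -0.9 0 / 0.2 1.8 -1.6 / 0.5 1.3 -1.1]. Elementwise product with the kernel and sum: 4.8·0.5 + -0.9·0.5 + 0·2 + 0.2·2 + 1.8·-0.5 + -1.6·0.5 + 0.5·0.5 + 1.3·1.

2.2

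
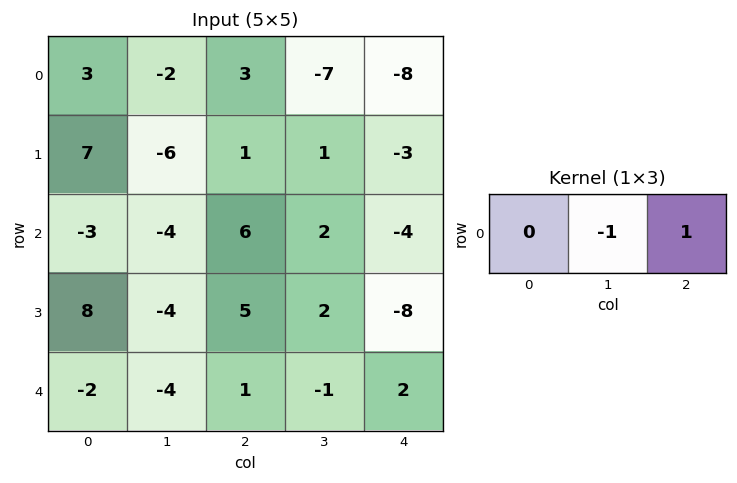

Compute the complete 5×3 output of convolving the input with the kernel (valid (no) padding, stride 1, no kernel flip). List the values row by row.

5 -10 -1
7 0 -4
10 -4 -6
9 -3 -10
5 -2 3

Output[0,0]: The receptive field on the input at this output position is [3 -2 3]. Elementwise product with the kernel and sum: -2·-1 + 3·1.
Output[0,1]: The receptive field on the input at this output position is [-2 3 -7]. Elementwise product with the kernel and sum: 3·-1 + -7·1.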